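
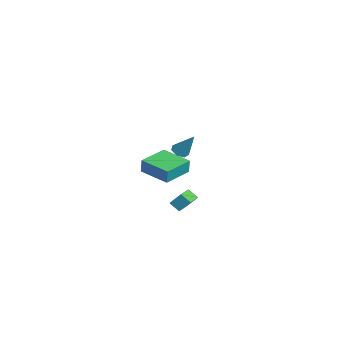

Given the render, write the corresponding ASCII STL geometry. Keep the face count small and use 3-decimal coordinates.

solid 
facet normal -0.420 -0.354 -0.836
outer loop
vertex -0.288 0.834 0.695
vertex -0.755 1.253 0.752
vertex -0.206 1.315 0.45
endloop
endfacet
facet normal 0.980 -0.192 -0.049
outer loop
vertex -0.288 0.834 0.695
vertex -0.206 1.315 0.45
vertex -0.005 1.887 2.248
endloop
endfacet
facet normal -0.420 -0.354 -0.836
outer loop
vertex -0.206 1.315 0.45
vertex -0.755 1.253 0.752
vertex -0.537 1.75 0.432
endloop
endfacet
facet normal 0.772 0.576 -0.270
outer loop
vertex -0.206 1.315 0.45
vertex -0.537 1.75 0.432
vertex -0.005 1.887 2.248
endloop
endfacet
facet normal -0.419 -0.355 -0.836
outer loop
vertex -0.537 1.75 0.432
vertex -0.755 1.253 0.752
vertex -1.033 1.81 0.655
endloop
endfacet
facet normal 0.076 0.992 -0.097
outer loop
vertex -0.537 1.75 0.432
vertex -1.033 1.81 0.655
vertex -0.005 1.887 2.248
endloop
endfacet
facet normal -0.419 -0.355 -0.836
outer loop
vertex -1.033 1.81 0.655
vertex -0.755 1.253 0.752
vertex -1.319 1.45 0.951
endloop
endfacet
facet normal -0.581 0.740 0.339
outer loop
vertex -1.033 1.81 0.655
vertex -1.319 1.45 0.951
vertex -0.005 1.887 2.248
endloop
endfacet
facet normal -0.419 -0.354 -0.836
outer loop
vertex -1.319 1.45 0.951
vertex -0.755 1.253 0.752
vertex -1.181 0.942 1.097
endloop
endfacet
facet normal -0.705 0.013 0.710
outer loop
vertex -1.319 1.45 0.951
vertex -1.181 0.942 1.097
vertex -0.005 1.887 2.248
endloop
endfacet
facet normal -0.419 -0.354 -0.836
outer loop
vertex -1.181 0.942 1.097
vertex -0.755 1.253 0.752
vertex -0.722 0.668 0.983
endloop
endfacet
facet normal -0.202 -0.645 0.737
outer loop
vertex -1.181 0.942 1.097
vertex -0.722 0.668 0.983
vertex -0.005 1.887 2.248
endloop
endfacet
facet normal -0.419 -0.354 -0.836
outer loop
vertex -0.722 0.668 0.983
vertex -0.755 1.253 0.752
vertex -0.288 0.834 0.695
endloop
endfacet
facet normal 0.547 -0.736 0.399
outer loop
vertex -0.722 0.668 0.983
vertex -0.288 0.834 0.695
vertex -0.005 1.887 2.248
endloop
endfacet
facet normal -0.741 0.628 -0.239
outer loop
vertex 2.938 -0.412 -1.143
vertex 3.206 0.19 -0.391
vertex 3.443 -0.008 -1.647
endloop
endfacet
facet normal -0.268 -0.602 -0.752
outer loop
vertex 4.554 -0.95 -1.289
vertex 2.938 -0.412 -1.143
vertex 3.443 -0.008 -1.647
endloop
endfacet
facet normal -0.741 0.628 -0.239
outer loop
vertex 3.443 -0.008 -1.647
vertex 3.206 0.19 -0.391
vertex 3.711 0.594 -0.895
endloop
endfacet
facet normal 0.616 0.493 -0.614
outer loop
vertex 3.711 0.594 -0.895
vertex 4.554 -0.95 -1.289
vertex 3.443 -0.008 -1.647
endloop
endfacet
facet normal -0.616 -0.493 0.614
outer loop
vertex 2.938 -0.412 -1.143
vertex 4.317 -0.752 -0.033
vertex 3.206 0.19 -0.391
endloop
endfacet
facet normal -0.268 -0.602 -0.752
outer loop
vertex 4.049 -1.354 -0.785
vertex 2.938 -0.412 -1.143
vertex 4.554 -0.95 -1.289
endloop
endfacet
facet normal -0.616 -0.493 0.614
outer loop
vertex 4.049 -1.354 -0.785
vertex 4.317 -0.752 -0.033
vertex 2.938 -0.412 -1.143
endloop
endfacet
facet normal 0.268 0.602 0.752
outer loop
vertex 3.206 0.19 -0.391
vertex 4.317 -0.752 -0.033
vertex 3.711 0.594 -0.895
endloop
endfacet
facet normal 0.616 0.493 -0.614
outer loop
vertex 4.822 -0.348 -0.537
vertex 4.554 -0.95 -1.289
vertex 3.711 0.594 -0.895
endloop
endfacet
facet normal 0.268 0.602 0.752
outer loop
vertex 3.711 0.594 -0.895
vertex 4.317 -0.752 -0.033
vertex 4.822 -0.348 -0.537
endloop
endfacet
facet normal 0.741 -0.628 0.239
outer loop
vertex 4.822 -0.348 -0.537
vertex 4.049 -1.354 -0.785
vertex 4.554 -0.95 -1.289
endloop
endfacet
facet normal 0.741 -0.628 0.239
outer loop
vertex 4.317 -0.752 -0.033
vertex 4.049 -1.354 -0.785
vertex 4.822 -0.348 -0.537
endloop
endfacet
facet normal -0.883 -0.455 0.118
outer loop
vertex -4.366 0.104 -1.637
vertex -5.327 2.001 -1.512
vertex -4.506 0.102 -2.688
endloop
endfacet
facet normal 0.451 -0.890 -0.058
outer loop
vertex -2.573 1.099 -2.948
vertex -4.366 0.104 -1.637
vertex -4.506 0.102 -2.688
endloop
endfacet
facet normal -0.883 -0.455 0.118
outer loop
vertex -4.506 0.102 -2.688
vertex -5.327 2.001 -1.512
vertex -5.467 1.999 -2.563
endloop
endfacet
facet normal -0.132 -0.002 -0.991
outer loop
vertex -5.467 1.999 -2.563
vertex -2.573 1.099 -2.948
vertex -4.506 0.102 -2.688
endloop
endfacet
facet normal 0.132 0.002 0.991
outer loop
vertex -4.366 0.104 -1.637
vertex -3.394 2.998 -1.772
vertex -5.327 2.001 -1.512
endloop
endfacet
facet normal 0.451 -0.890 -0.058
outer loop
vertex -2.433 1.101 -1.897
vertex -4.366 0.104 -1.637
vertex -2.573 1.099 -2.948
endloop
endfacet
facet normal 0.132 0.002 0.991
outer loop
vertex -2.433 1.101 -1.897
vertex -3.394 2.998 -1.772
vertex -4.366 0.104 -1.637
endloop
endfacet
facet normal -0.451 0.890 0.058
outer loop
vertex -5.327 2.001 -1.512
vertex -3.394 2.998 -1.772
vertex -5.467 1.999 -2.563
endloop
endfacet
facet normal -0.132 -0.002 -0.991
outer loop
vertex -3.534 2.996 -2.823
vertex -2.573 1.099 -2.948
vertex -5.467 1.999 -2.563
endloop
endfacet
facet normal -0.451 0.890 0.058
outer loop
vertex -5.467 1.999 -2.563
vertex -3.394 2.998 -1.772
vertex -3.534 2.996 -2.823
endloop
endfacet
facet normal 0.883 0.455 -0.118
outer loop
vertex -3.534 2.996 -2.823
vertex -2.433 1.101 -1.897
vertex -2.573 1.099 -2.948
endloop
endfacet
facet normal 0.883 0.455 -0.118
outer loop
vertex -3.394 2.998 -1.772
vertex -2.433 1.101 -1.897
vertex -3.534 2.996 -2.823
endloop
endfacet

endsolid


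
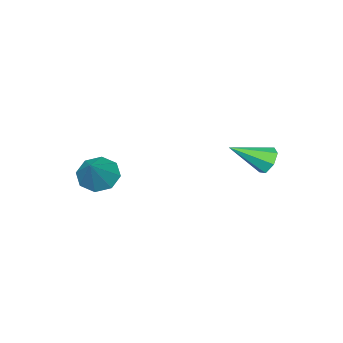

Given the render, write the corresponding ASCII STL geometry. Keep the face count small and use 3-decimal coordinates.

solid 
facet normal -0.623 0.611 -0.488
outer loop
vertex -1.717 3.681 2.103
vertex -2.317 3.394 2.51
vertex -1.858 4.0 2.683
endloop
endfacet
facet normal 0.917 0.399 0.003
outer loop
vertex -1.717 3.681 2.103
vertex -1.858 4.0 2.683
vertex -1.063 2.166 3.49
endloop
endfacet
facet normal -0.623 0.611 -0.489
outer loop
vertex -1.858 4.0 2.683
vertex -2.317 3.394 2.51
vertex -2.345 3.863 3.132
endloop
endfacet
facet normal 0.495 0.521 0.696
outer loop
vertex -1.858 4.0 2.683
vertex -2.345 3.863 3.132
vertex -1.063 2.166 3.49
endloop
endfacet
facet normal -0.624 0.610 -0.488
outer loop
vertex -2.345 3.863 3.132
vertex -2.317 3.394 2.51
vertex -2.81 3.372 3.113
endloop
endfacet
facet normal -0.144 0.099 0.985
outer loop
vertex -2.345 3.863 3.132
vertex -2.81 3.372 3.113
vertex -1.063 2.166 3.49
endloop
endfacet
facet normal -0.624 0.611 -0.488
outer loop
vertex -2.81 3.372 3.113
vertex -2.317 3.394 2.51
vertex -2.904 2.898 2.64
endloop
endfacet
facet normal -0.520 -0.549 0.654
outer loop
vertex -2.81 3.372 3.113
vertex -2.904 2.898 2.64
vertex -1.063 2.166 3.49
endloop
endfacet
facet normal -0.624 0.611 -0.487
outer loop
vertex -2.904 2.898 2.64
vertex -2.317 3.394 2.51
vertex -2.556 2.797 2.068
endloop
endfacet
facet normal -0.350 -0.936 -0.048
outer loop
vertex -2.904 2.898 2.64
vertex -2.556 2.797 2.068
vertex -1.063 2.166 3.49
endloop
endfacet
facet normal -0.623 0.611 -0.488
outer loop
vertex -2.556 2.797 2.068
vertex -2.317 3.394 2.51
vertex -2.027 3.146 1.829
endloop
endfacet
facet normal 0.240 -0.769 -0.593
outer loop
vertex -2.556 2.797 2.068
vertex -2.027 3.146 1.829
vertex -1.063 2.166 3.49
endloop
endfacet
facet normal -0.623 0.611 -0.488
outer loop
vertex -2.027 3.146 1.829
vertex -2.317 3.394 2.51
vertex -1.717 3.681 2.103
endloop
endfacet
facet normal 0.804 -0.174 -0.569
outer loop
vertex -2.027 3.146 1.829
vertex -1.717 3.681 2.103
vertex -1.063 2.166 3.49
endloop
endfacet
facet normal -0.649 -0.301 -0.699
outer loop
vertex 2.964 -2.103 1.051
vertex 2.33 -2.412 1.773
vertex 2.472 -1.549 1.269
endloop
endfacet
facet normal 0.661 0.697 -0.278
outer loop
vertex 2.964 -2.103 1.051
vertex 2.472 -1.549 1.269
vertex 3.55 -1.848 3.087
endloop
endfacet
facet normal -0.650 -0.301 -0.698
outer loop
vertex 2.472 -1.549 1.269
vertex 2.33 -2.412 1.773
vertex 1.897 -1.5 1.783
endloop
endfacet
facet normal 0.150 0.986 0.073
outer loop
vertex 2.472 -1.549 1.269
vertex 1.897 -1.5 1.783
vertex 3.55 -1.848 3.087
endloop
endfacet
facet normal -0.649 -0.300 -0.699
outer loop
vertex 1.897 -1.5 1.783
vertex 2.33 -2.412 1.773
vertex 1.575 -1.986 2.291
endloop
endfacet
facet normal -0.282 0.776 0.564
outer loop
vertex 1.897 -1.5 1.783
vertex 1.575 -1.986 2.291
vertex 3.55 -1.848 3.087
endloop
endfacet
facet normal -0.649 -0.301 -0.699
outer loop
vertex 1.575 -1.986 2.291
vertex 2.33 -2.412 1.773
vertex 1.695 -2.721 2.496
endloop
endfacet
facet normal -0.378 0.191 0.906
outer loop
vertex 1.575 -1.986 2.291
vertex 1.695 -2.721 2.496
vertex 3.55 -1.848 3.087
endloop
endfacet
facet normal -0.649 -0.300 -0.699
outer loop
vertex 1.695 -2.721 2.496
vertex 2.33 -2.412 1.773
vertex 2.187 -3.276 2.277
endloop
endfacet
facet normal -0.084 -0.430 0.899
outer loop
vertex 1.695 -2.721 2.496
vertex 2.187 -3.276 2.277
vertex 3.55 -1.848 3.087
endloop
endfacet
facet normal -0.649 -0.300 -0.699
outer loop
vertex 2.187 -3.276 2.277
vertex 2.33 -2.412 1.773
vertex 2.763 -3.325 1.763
endloop
endfacet
facet normal 0.428 -0.719 0.548
outer loop
vertex 2.187 -3.276 2.277
vertex 2.763 -3.325 1.763
vertex 3.55 -1.848 3.087
endloop
endfacet
facet normal -0.649 -0.300 -0.699
outer loop
vertex 2.763 -3.325 1.763
vertex 2.33 -2.412 1.773
vertex 3.085 -2.839 1.255
endloop
endfacet
facet normal 0.859 -0.509 0.057
outer loop
vertex 2.763 -3.325 1.763
vertex 3.085 -2.839 1.255
vertex 3.55 -1.848 3.087
endloop
endfacet
facet normal -0.649 -0.300 -0.699
outer loop
vertex 3.085 -2.839 1.255
vertex 2.33 -2.412 1.773
vertex 2.964 -2.103 1.051
endloop
endfacet
facet normal 0.955 0.078 -0.285
outer loop
vertex 3.085 -2.839 1.255
vertex 2.964 -2.103 1.051
vertex 3.55 -1.848 3.087
endloop
endfacet

endsolid


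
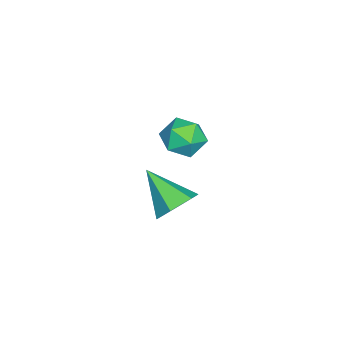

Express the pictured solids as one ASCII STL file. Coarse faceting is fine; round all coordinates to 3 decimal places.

solid 
facet normal 0.371 0.709 -0.600
outer loop
vertex 3.868 -1.506 -0.082
vertex 3.06 -1.472 -0.541
vertex 3.2 -0.922 0.196
endloop
endfacet
facet normal 0.401 0.023 0.916
outer loop
vertex 3.868 -1.506 -0.082
vertex 3.2 -0.922 0.196
vertex 2.34 -2.848 0.621
endloop
endfacet
facet normal 0.371 0.709 -0.600
outer loop
vertex 3.2 -0.922 0.196
vertex 3.06 -1.472 -0.541
vertex 2.392 -0.888 -0.263
endloop
endfacet
facet normal -0.445 0.378 0.812
outer loop
vertex 3.2 -0.922 0.196
vertex 2.392 -0.888 -0.263
vertex 2.34 -2.848 0.621
endloop
endfacet
facet normal 0.371 0.709 -0.599
outer loop
vertex 2.392 -0.888 -0.263
vertex 3.06 -1.472 -0.541
vertex 2.251 -1.437 -1.0
endloop
endfacet
facet normal -0.988 0.083 0.127
outer loop
vertex 2.392 -0.888 -0.263
vertex 2.251 -1.437 -1.0
vertex 2.34 -2.848 0.621
endloop
endfacet
facet normal 0.371 0.709 -0.599
outer loop
vertex 2.251 -1.437 -1.0
vertex 3.06 -1.472 -0.541
vertex 2.919 -2.021 -1.278
endloop
endfacet
facet normal -0.686 -0.567 -0.456
outer loop
vertex 2.251 -1.437 -1.0
vertex 2.919 -2.021 -1.278
vertex 2.34 -2.848 0.621
endloop
endfacet
facet normal 0.370 0.710 -0.599
outer loop
vertex 2.919 -2.021 -1.278
vertex 3.06 -1.472 -0.541
vertex 3.728 -2.056 -0.82
endloop
endfacet
facet normal 0.160 -0.922 -0.353
outer loop
vertex 2.919 -2.021 -1.278
vertex 3.728 -2.056 -0.82
vertex 2.34 -2.848 0.621
endloop
endfacet
facet normal 0.370 0.710 -0.599
outer loop
vertex 3.728 -2.056 -0.82
vertex 3.06 -1.472 -0.541
vertex 3.868 -1.506 -0.082
endloop
endfacet
facet normal 0.704 -0.627 0.334
outer loop
vertex 3.728 -2.056 -0.82
vertex 3.868 -1.506 -0.082
vertex 2.34 -2.848 0.621
endloop
endfacet
facet normal -0.468 0.785 0.407
outer loop
vertex -1.516 -1.585 -0.555
vertex -2.302 -2.163 -0.343
vertex -1.561 -2.065 0.32
endloop
endfacet
facet normal 0.240 0.846 0.476
outer loop
vertex -1.516 -1.585 -0.555
vertex -1.561 -2.065 0.32
vertex -0.7 -2.025 -0.184
endloop
endfacet
facet normal 0.528 0.831 -0.175
outer loop
vertex -1.516 -1.585 -0.555
vertex -0.7 -2.025 -0.184
vertex -0.908 -2.098 -1.158
endloop
endfacet
facet normal -0.002 0.761 -0.649
outer loop
vertex -1.516 -1.585 -0.555
vertex -0.908 -2.098 -1.158
vertex -1.899 -2.184 -1.256
endloop
endfacet
facet normal -0.617 0.732 -0.289
outer loop
vertex -1.516 -1.585 -0.555
vertex -1.899 -2.184 -1.256
vertex -2.302 -2.163 -0.343
endloop
endfacet
facet normal 0.476 0.275 0.835
outer loop
vertex -0.7 -2.025 -0.184
vertex -1.561 -2.065 0.32
vertex -0.981 -2.876 0.256
endloop
endfacet
facet normal -0.669 0.176 0.722
outer loop
vertex -1.561 -2.065 0.32
vertex -2.302 -2.163 -0.343
vertex -1.972 -2.962 0.158
endloop
endfacet
facet normal -0.910 0.092 -0.404
outer loop
vertex -2.302 -2.163 -0.343
vertex -1.899 -2.184 -1.256
vertex -2.18 -3.035 -0.816
endloop
endfacet
facet normal 0.086 0.139 -0.987
outer loop
vertex -1.899 -2.184 -1.256
vertex -0.908 -2.098 -1.158
vertex -1.319 -2.995 -1.32
endloop
endfacet
facet normal 0.943 0.251 -0.220
outer loop
vertex -0.908 -2.098 -1.158
vertex -0.7 -2.025 -0.184
vertex -0.578 -2.897 -0.657
endloop
endfacet
facet normal 0.002 -0.761 0.649
outer loop
vertex -1.364 -3.475 -0.445
vertex -0.981 -2.876 0.256
vertex -1.972 -2.962 0.158
endloop
endfacet
facet normal -0.528 -0.831 0.175
outer loop
vertex -1.364 -3.475 -0.445
vertex -1.972 -2.962 0.158
vertex -2.18 -3.035 -0.816
endloop
endfacet
facet normal -0.240 -0.846 -0.476
outer loop
vertex -1.364 -3.475 -0.445
vertex -2.18 -3.035 -0.816
vertex -1.319 -2.995 -1.32
endloop
endfacet
facet normal 0.468 -0.785 -0.407
outer loop
vertex -1.364 -3.475 -0.445
vertex -1.319 -2.995 -1.32
vertex -0.578 -2.897 -0.657
endloop
endfacet
facet normal 0.617 -0.732 0.289
outer loop
vertex -1.364 -3.475 -0.445
vertex -0.578 -2.897 -0.657
vertex -0.981 -2.876 0.256
endloop
endfacet
facet normal -0.086 -0.139 0.987
outer loop
vertex -1.972 -2.962 0.158
vertex -0.981 -2.876 0.256
vertex -1.561 -2.065 0.32
endloop
endfacet
facet normal -0.943 -0.251 0.220
outer loop
vertex -2.18 -3.035 -0.816
vertex -1.972 -2.962 0.158
vertex -2.302 -2.163 -0.343
endloop
endfacet
facet normal -0.476 -0.275 -0.835
outer loop
vertex -1.319 -2.995 -1.32
vertex -2.18 -3.035 -0.816
vertex -1.899 -2.184 -1.256
endloop
endfacet
facet normal 0.669 -0.176 -0.722
outer loop
vertex -0.578 -2.897 -0.657
vertex -1.319 -2.995 -1.32
vertex -0.908 -2.098 -1.158
endloop
endfacet
facet normal 0.910 -0.092 0.404
outer loop
vertex -0.981 -2.876 0.256
vertex -0.578 -2.897 -0.657
vertex -0.7 -2.025 -0.184
endloop
endfacet

endsolid


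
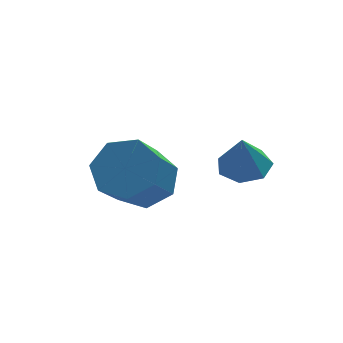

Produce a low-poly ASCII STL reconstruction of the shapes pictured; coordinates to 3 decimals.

solid 
facet normal 0.445 0.514 -0.733
outer loop
vertex 2.553 0.699 0.538
vertex 1.801 0.897 0.221
vertex 2.256 1.315 0.79
endloop
endfacet
facet normal 0.798 0.145 0.585
outer loop
vertex 2.553 0.699 0.538
vertex 2.256 1.315 0.79
vertex 1.851 -0.114 1.696
endloop
endfacet
facet normal 0.798 0.145 0.585
outer loop
vertex 1.851 -0.114 1.696
vertex 2.256 1.315 0.79
vertex 1.554 0.502 1.948
endloop
endfacet
facet normal -0.444 -0.514 0.734
outer loop
vertex 1.851 -0.114 1.696
vertex 1.554 0.502 1.948
vertex 1.099 0.083 1.379
endloop
endfacet
facet normal 0.445 0.514 -0.733
outer loop
vertex 2.256 1.315 0.79
vertex 1.801 0.897 0.221
vertex 1.616 1.616 0.613
endloop
endfacet
facet normal 0.178 0.751 0.635
outer loop
vertex 2.256 1.315 0.79
vertex 1.616 1.616 0.613
vertex 1.554 0.502 1.948
endloop
endfacet
facet normal 0.179 0.751 0.635
outer loop
vertex 1.554 0.502 1.948
vertex 1.616 1.616 0.613
vertex 0.914 0.803 1.772
endloop
endfacet
facet normal -0.444 -0.515 0.734
outer loop
vertex 1.554 0.502 1.948
vertex 0.914 0.803 1.772
vertex 1.099 0.083 1.379
endloop
endfacet
facet normal 0.444 0.514 -0.734
outer loop
vertex 1.616 1.616 0.613
vertex 1.801 0.897 0.221
vertex 1.115 1.375 0.141
endloop
endfacet
facet normal -0.575 0.791 0.207
outer loop
vertex 1.616 1.616 0.613
vertex 1.115 1.375 0.141
vertex 0.914 0.803 1.772
endloop
endfacet
facet normal -0.575 0.791 0.207
outer loop
vertex 0.914 0.803 1.772
vertex 1.115 1.375 0.141
vertex 0.413 0.562 1.3
endloop
endfacet
facet normal -0.444 -0.515 0.734
outer loop
vertex 0.914 0.803 1.772
vertex 0.413 0.562 1.3
vertex 1.099 0.083 1.379
endloop
endfacet
facet normal 0.444 0.515 -0.733
outer loop
vertex 1.115 1.375 0.141
vertex 1.801 0.897 0.221
vertex 1.131 0.774 -0.271
endloop
endfacet
facet normal -0.896 0.235 -0.378
outer loop
vertex 1.115 1.375 0.141
vertex 1.131 0.774 -0.271
vertex 0.413 0.562 1.3
endloop
endfacet
facet normal -0.896 0.235 -0.378
outer loop
vertex 0.413 0.562 1.3
vertex 1.131 0.774 -0.271
vertex 0.429 -0.039 0.888
endloop
endfacet
facet normal -0.444 -0.515 0.734
outer loop
vertex 0.413 0.562 1.3
vertex 0.429 -0.039 0.888
vertex 1.099 0.083 1.379
endloop
endfacet
facet normal 0.444 0.514 -0.734
outer loop
vertex 1.131 0.774 -0.271
vertex 1.801 0.897 0.221
vertex 1.651 0.265 -0.313
endloop
endfacet
facet normal -0.542 -0.498 -0.677
outer loop
vertex 1.131 0.774 -0.271
vertex 1.651 0.265 -0.313
vertex 0.429 -0.039 0.888
endloop
endfacet
facet normal -0.542 -0.498 -0.677
outer loop
vertex 0.429 -0.039 0.888
vertex 1.651 0.265 -0.313
vertex 0.949 -0.548 0.846
endloop
endfacet
facet normal -0.444 -0.514 0.734
outer loop
vertex 0.429 -0.039 0.888
vertex 0.949 -0.548 0.846
vertex 1.099 0.083 1.379
endloop
endfacet
facet normal 0.444 0.514 -0.734
outer loop
vertex 1.651 0.265 -0.313
vertex 1.801 0.897 0.221
vertex 2.284 0.232 0.047
endloop
endfacet
facet normal 0.221 -0.856 -0.467
outer loop
vertex 1.651 0.265 -0.313
vertex 2.284 0.232 0.047
vertex 0.949 -0.548 0.846
endloop
endfacet
facet normal 0.221 -0.856 -0.467
outer loop
vertex 0.949 -0.548 0.846
vertex 2.284 0.232 0.047
vertex 1.582 -0.581 1.206
endloop
endfacet
facet normal -0.444 -0.514 0.734
outer loop
vertex 0.949 -0.548 0.846
vertex 1.582 -0.581 1.206
vertex 1.099 0.083 1.379
endloop
endfacet
facet normal 0.445 0.515 -0.733
outer loop
vertex 2.284 0.232 0.047
vertex 1.801 0.897 0.221
vertex 2.553 0.699 0.538
endloop
endfacet
facet normal 0.816 -0.570 0.095
outer loop
vertex 2.284 0.232 0.047
vertex 2.553 0.699 0.538
vertex 1.582 -0.581 1.206
endloop
endfacet
facet normal 0.816 -0.570 0.095
outer loop
vertex 1.582 -0.581 1.206
vertex 2.553 0.699 0.538
vertex 1.851 -0.114 1.696
endloop
endfacet
facet normal -0.444 -0.514 0.734
outer loop
vertex 1.582 -0.581 1.206
vertex 1.851 -0.114 1.696
vertex 1.099 0.083 1.379
endloop
endfacet
facet normal 0.129 0.141 -0.982
outer loop
vertex 4.188 -1.068 1.613
vertex 3.585 -0.859 1.564
vertex 4.116 -0.522 1.682
endloop
endfacet
facet normal 0.790 0.027 0.612
outer loop
vertex 4.188 -1.068 1.613
vertex 4.116 -0.522 1.682
vertex 3.455 -1.001 2.556
endloop
endfacet
facet normal 0.129 0.141 -0.982
outer loop
vertex 4.116 -0.522 1.682
vertex 3.585 -0.859 1.564
vertex 3.644 -0.23 1.662
endloop
endfacet
facet normal 0.380 0.659 0.649
outer loop
vertex 4.116 -0.522 1.682
vertex 3.644 -0.23 1.662
vertex 3.455 -1.001 2.556
endloop
endfacet
facet normal 0.129 0.141 -0.982
outer loop
vertex 3.644 -0.23 1.662
vertex 3.585 -0.859 1.564
vertex 3.127 -0.412 1.568
endloop
endfacet
facet normal -0.364 0.742 0.563
outer loop
vertex 3.644 -0.23 1.662
vertex 3.127 -0.412 1.568
vertex 3.455 -1.001 2.556
endloop
endfacet
facet normal 0.128 0.140 -0.982
outer loop
vertex 3.127 -0.412 1.568
vertex 3.585 -0.859 1.564
vertex 2.956 -0.931 1.472
endloop
endfacet
facet normal -0.882 0.213 0.420
outer loop
vertex 3.127 -0.412 1.568
vertex 2.956 -0.931 1.472
vertex 3.455 -1.001 2.556
endloop
endfacet
facet normal 0.128 0.140 -0.982
outer loop
vertex 2.956 -0.931 1.472
vertex 3.585 -0.859 1.564
vertex 3.258 -1.396 1.445
endloop
endfacet
facet normal -0.784 -0.528 0.327
outer loop
vertex 2.956 -0.931 1.472
vertex 3.258 -1.396 1.445
vertex 3.455 -1.001 2.556
endloop
endfacet
facet normal 0.128 0.139 -0.982
outer loop
vertex 3.258 -1.396 1.445
vertex 3.585 -0.859 1.564
vertex 3.806 -1.457 1.508
endloop
endfacet
facet normal -0.144 -0.924 0.354
outer loop
vertex 3.258 -1.396 1.445
vertex 3.806 -1.457 1.508
vertex 3.455 -1.001 2.556
endloop
endfacet
facet normal 0.128 0.139 -0.982
outer loop
vertex 3.806 -1.457 1.508
vertex 3.585 -0.859 1.564
vertex 4.188 -1.068 1.613
endloop
endfacet
facet normal 0.557 -0.677 0.481
outer loop
vertex 3.806 -1.457 1.508
vertex 4.188 -1.068 1.613
vertex 3.455 -1.001 2.556
endloop
endfacet

endsolid


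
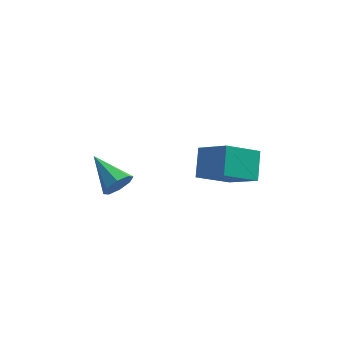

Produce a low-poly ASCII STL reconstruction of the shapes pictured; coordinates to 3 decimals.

solid 
facet normal 0.587 -0.724 -0.363
outer loop
vertex 0.762 0.957 -2.847
vertex 0.451 0.944 -3.324
vertex 0.912 1.231 -3.151
endloop
endfacet
facet normal 0.479 0.521 0.706
outer loop
vertex 0.762 0.957 -2.847
vertex 0.912 1.231 -3.151
vertex -0.371 1.956 -2.816
endloop
endfacet
facet normal 0.587 -0.724 -0.362
outer loop
vertex 0.912 1.231 -3.151
vertex 0.451 0.944 -3.324
vertex 0.792 1.337 -3.557
endloop
endfacet
facet normal 0.505 0.860 0.075
outer loop
vertex 0.912 1.231 -3.151
vertex 0.792 1.337 -3.557
vertex -0.371 1.956 -2.816
endloop
endfacet
facet normal 0.586 -0.724 -0.363
outer loop
vertex 0.792 1.337 -3.557
vertex 0.451 0.944 -3.324
vertex 0.472 1.213 -3.826
endloop
endfacet
facet normal 0.114 0.843 -0.525
outer loop
vertex 0.792 1.337 -3.557
vertex 0.472 1.213 -3.826
vertex -0.371 1.956 -2.816
endloop
endfacet
facet normal 0.588 -0.723 -0.363
outer loop
vertex 0.472 1.213 -3.826
vertex 0.451 0.944 -3.324
vertex 0.14 0.931 -3.802
endloop
endfacet
facet normal -0.464 0.483 -0.743
outer loop
vertex 0.472 1.213 -3.826
vertex 0.14 0.931 -3.802
vertex -0.371 1.956 -2.816
endloop
endfacet
facet normal 0.587 -0.724 -0.362
outer loop
vertex 0.14 0.931 -3.802
vertex 0.451 0.944 -3.324
vertex -0.01 0.657 -3.498
endloop
endfacet
facet normal -0.893 -0.011 -0.451
outer loop
vertex 0.14 0.931 -3.802
vertex -0.01 0.657 -3.498
vertex -0.371 1.956 -2.816
endloop
endfacet
facet normal 0.587 -0.722 -0.365
outer loop
vertex -0.01 0.657 -3.498
vertex 0.451 0.944 -3.324
vertex 0.111 0.55 -3.092
endloop
endfacet
facet normal -0.919 -0.351 0.181
outer loop
vertex -0.01 0.657 -3.498
vertex 0.111 0.55 -3.092
vertex -0.371 1.956 -2.816
endloop
endfacet
facet normal 0.590 -0.722 -0.362
outer loop
vertex 0.111 0.55 -3.092
vertex 0.451 0.944 -3.324
vertex 0.43 0.675 -2.822
endloop
endfacet
facet normal -0.529 -0.334 0.780
outer loop
vertex 0.111 0.55 -3.092
vertex 0.43 0.675 -2.822
vertex -0.371 1.956 -2.816
endloop
endfacet
facet normal 0.587 -0.723 -0.363
outer loop
vertex 0.43 0.675 -2.822
vertex 0.451 0.944 -3.324
vertex 0.762 0.957 -2.847
endloop
endfacet
facet normal 0.052 0.028 0.998
outer loop
vertex 0.43 0.675 -2.822
vertex 0.762 0.957 -2.847
vertex -0.371 1.956 -2.816
endloop
endfacet
facet normal -0.781 -0.338 0.526
outer loop
vertex 3.828 1.005 -1.259
vertex 2.958 1.721 -2.09
vertex 3.753 0.136 -1.93
endloop
endfacet
facet normal 0.621 -0.512 0.593
outer loop
vertex 4.822 0.599 -2.65
vertex 3.828 1.005 -1.259
vertex 3.753 0.136 -1.93
endloop
endfacet
facet normal -0.780 -0.338 0.526
outer loop
vertex 3.753 0.136 -1.93
vertex 2.958 1.721 -2.09
vertex 2.883 0.852 -2.76
endloop
endfacet
facet normal -0.068 -0.790 -0.610
outer loop
vertex 2.883 0.852 -2.76
vertex 4.822 0.599 -2.65
vertex 3.753 0.136 -1.93
endloop
endfacet
facet normal 0.068 0.790 0.609
outer loop
vertex 3.828 1.005 -1.259
vertex 4.027 2.184 -2.81
vertex 2.958 1.721 -2.09
endloop
endfacet
facet normal 0.622 -0.511 0.593
outer loop
vertex 4.897 1.468 -1.98
vertex 3.828 1.005 -1.259
vertex 4.822 0.599 -2.65
endloop
endfacet
facet normal 0.069 0.790 0.609
outer loop
vertex 4.897 1.468 -1.98
vertex 4.027 2.184 -2.81
vertex 3.828 1.005 -1.259
endloop
endfacet
facet normal -0.621 0.511 -0.594
outer loop
vertex 2.958 1.721 -2.09
vertex 4.027 2.184 -2.81
vertex 2.883 0.852 -2.76
endloop
endfacet
facet normal -0.069 -0.790 -0.609
outer loop
vertex 3.952 1.315 -3.481
vertex 4.822 0.599 -2.65
vertex 2.883 0.852 -2.76
endloop
endfacet
facet normal -0.622 0.512 -0.593
outer loop
vertex 2.883 0.852 -2.76
vertex 4.027 2.184 -2.81
vertex 3.952 1.315 -3.481
endloop
endfacet
facet normal 0.781 0.338 -0.526
outer loop
vertex 3.952 1.315 -3.481
vertex 4.897 1.468 -1.98
vertex 4.822 0.599 -2.65
endloop
endfacet
facet normal 0.780 0.339 -0.526
outer loop
vertex 4.027 2.184 -2.81
vertex 4.897 1.468 -1.98
vertex 3.952 1.315 -3.481
endloop
endfacet

endsolid


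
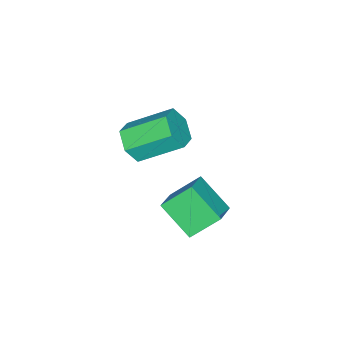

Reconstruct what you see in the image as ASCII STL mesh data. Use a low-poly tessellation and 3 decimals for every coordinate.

solid 
facet normal 0.440 -0.723 -0.533
outer loop
vertex -0.762 -4.079 -1.623
vertex -1.153 -4.573 -1.275
vertex -1.403 -4.278 -1.882
endloop
endfacet
facet normal 0.113 0.634 -0.765
outer loop
vertex -0.762 -4.079 -1.623
vertex -1.403 -4.278 -1.882
vertex -1.496 -2.872 -0.732
endloop
endfacet
facet normal 0.114 0.634 -0.765
outer loop
vertex -1.496 -2.872 -0.732
vertex -1.403 -4.278 -1.882
vertex -2.138 -3.071 -0.992
endloop
endfacet
facet normal -0.440 0.722 0.534
outer loop
vertex -1.496 -2.872 -0.732
vertex -2.138 -3.071 -0.992
vertex -1.887 -3.367 -0.385
endloop
endfacet
facet normal 0.441 -0.722 -0.533
outer loop
vertex -1.403 -4.278 -1.882
vertex -1.153 -4.573 -1.275
vertex -1.794 -4.773 -1.535
endloop
endfacet
facet normal -0.715 0.077 -0.695
outer loop
vertex -1.403 -4.278 -1.882
vertex -1.794 -4.773 -1.535
vertex -2.138 -3.071 -0.992
endloop
endfacet
facet normal -0.715 0.077 -0.694
outer loop
vertex -2.138 -3.071 -0.992
vertex -1.794 -4.773 -1.535
vertex -2.529 -3.566 -0.644
endloop
endfacet
facet normal -0.439 0.722 0.534
outer loop
vertex -2.138 -3.071 -0.992
vertex -2.529 -3.566 -0.644
vertex -1.887 -3.367 -0.385
endloop
endfacet
facet normal 0.441 -0.722 -0.533
outer loop
vertex -1.794 -4.773 -1.535
vertex -1.153 -4.573 -1.275
vertex -1.544 -5.068 -0.928
endloop
endfacet
facet normal -0.828 -0.556 0.071
outer loop
vertex -1.794 -4.773 -1.535
vertex -1.544 -5.068 -0.928
vertex -2.529 -3.566 -0.644
endloop
endfacet
facet normal -0.828 -0.556 0.072
outer loop
vertex -2.529 -3.566 -0.644
vertex -1.544 -5.068 -0.928
vertex -2.278 -3.861 -0.037
endloop
endfacet
facet normal -0.439 0.723 0.533
outer loop
vertex -2.529 -3.566 -0.644
vertex -2.278 -3.861 -0.037
vertex -1.887 -3.367 -0.385
endloop
endfacet
facet normal 0.440 -0.722 -0.534
outer loop
vertex -1.544 -5.068 -0.928
vertex -1.153 -4.573 -1.275
vertex -0.902 -4.869 -0.668
endloop
endfacet
facet normal -0.113 -0.634 0.765
outer loop
vertex -1.544 -5.068 -0.928
vertex -0.902 -4.869 -0.668
vertex -2.278 -3.861 -0.037
endloop
endfacet
facet normal -0.113 -0.633 0.766
outer loop
vertex -2.278 -3.861 -0.037
vertex -0.902 -4.869 -0.668
vertex -1.637 -3.662 0.222
endloop
endfacet
facet normal -0.440 0.723 0.533
outer loop
vertex -2.278 -3.861 -0.037
vertex -1.637 -3.662 0.222
vertex -1.887 -3.367 -0.385
endloop
endfacet
facet normal 0.439 -0.722 -0.534
outer loop
vertex -0.902 -4.869 -0.668
vertex -1.153 -4.573 -1.275
vertex -0.511 -4.374 -1.016
endloop
endfacet
facet normal 0.715 -0.077 0.695
outer loop
vertex -0.902 -4.869 -0.668
vertex -0.511 -4.374 -1.016
vertex -1.637 -3.662 0.222
endloop
endfacet
facet normal 0.715 -0.078 0.695
outer loop
vertex -1.637 -3.662 0.222
vertex -0.511 -4.374 -1.016
vertex -1.246 -3.167 -0.125
endloop
endfacet
facet normal -0.441 0.722 0.533
outer loop
vertex -1.637 -3.662 0.222
vertex -1.246 -3.167 -0.125
vertex -1.887 -3.367 -0.385
endloop
endfacet
facet normal 0.439 -0.723 -0.533
outer loop
vertex -0.511 -4.374 -1.016
vertex -1.153 -4.573 -1.275
vertex -0.762 -4.079 -1.623
endloop
endfacet
facet normal 0.828 0.557 -0.072
outer loop
vertex -0.511 -4.374 -1.016
vertex -0.762 -4.079 -1.623
vertex -1.246 -3.167 -0.125
endloop
endfacet
facet normal 0.828 0.556 -0.071
outer loop
vertex -1.246 -3.167 -0.125
vertex -0.762 -4.079 -1.623
vertex -1.496 -2.872 -0.732
endloop
endfacet
facet normal -0.441 0.722 0.533
outer loop
vertex -1.246 -3.167 -0.125
vertex -1.496 -2.872 -0.732
vertex -1.887 -3.367 -0.385
endloop
endfacet
facet normal -0.510 0.541 0.669
outer loop
vertex 0.505 -1.18 0.166
vertex 0.572 -0.099 -0.657
vertex -0.328 -1.447 -0.253
endloop
endfacet
facet normal -0.049 -0.795 0.605
outer loop
vertex 0.288 -2.101 -1.063
vertex 0.505 -1.18 0.166
vertex -0.328 -1.447 -0.253
endloop
endfacet
facet normal -0.509 0.541 0.669
outer loop
vertex -0.328 -1.447 -0.253
vertex 0.572 -0.099 -0.657
vertex -0.262 -0.366 -1.076
endloop
endfacet
facet normal -0.859 -0.276 -0.431
outer loop
vertex -0.262 -0.366 -1.076
vertex 0.288 -2.101 -1.063
vertex -0.328 -1.447 -0.253
endloop
endfacet
facet normal 0.859 0.275 0.431
outer loop
vertex 0.505 -1.18 0.166
vertex 1.188 -0.753 -1.467
vertex 0.572 -0.099 -0.657
endloop
endfacet
facet normal -0.049 -0.795 0.605
outer loop
vertex 1.122 -1.834 -0.644
vertex 0.505 -1.18 0.166
vertex 0.288 -2.101 -1.063
endloop
endfacet
facet normal 0.859 0.276 0.431
outer loop
vertex 1.122 -1.834 -0.644
vertex 1.188 -0.753 -1.467
vertex 0.505 -1.18 0.166
endloop
endfacet
facet normal 0.049 0.795 -0.605
outer loop
vertex 0.572 -0.099 -0.657
vertex 1.188 -0.753 -1.467
vertex -0.262 -0.366 -1.076
endloop
endfacet
facet normal -0.859 -0.276 -0.432
outer loop
vertex 0.355 -1.02 -1.886
vertex 0.288 -2.101 -1.063
vertex -0.262 -0.366 -1.076
endloop
endfacet
facet normal 0.049 0.795 -0.604
outer loop
vertex -0.262 -0.366 -1.076
vertex 1.188 -0.753 -1.467
vertex 0.355 -1.02 -1.886
endloop
endfacet
facet normal 0.509 -0.541 -0.669
outer loop
vertex 0.355 -1.02 -1.886
vertex 1.122 -1.834 -0.644
vertex 0.288 -2.101 -1.063
endloop
endfacet
facet normal 0.510 -0.541 -0.669
outer loop
vertex 1.188 -0.753 -1.467
vertex 1.122 -1.834 -0.644
vertex 0.355 -1.02 -1.886
endloop
endfacet

endsolid


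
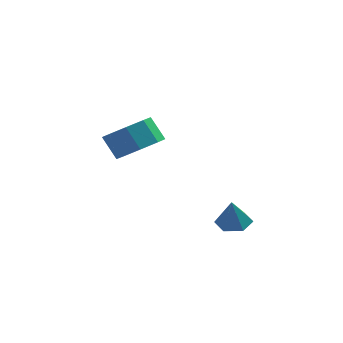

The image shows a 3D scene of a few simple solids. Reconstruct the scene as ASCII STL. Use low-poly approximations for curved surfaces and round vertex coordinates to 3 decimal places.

solid 
facet normal 0.495 -0.334 -0.802
outer loop
vertex -0.226 2.253 -2.769
vertex -1.065 1.984 -3.175
vertex -0.528 2.792 -3.18
endloop
endfacet
facet normal 0.767 0.601 0.224
outer loop
vertex -0.226 2.253 -2.769
vertex -0.528 2.792 -3.18
vertex -0.776 2.624 -1.879
endloop
endfacet
facet normal 0.768 0.600 0.224
outer loop
vertex -0.776 2.624 -1.879
vertex -0.528 2.792 -3.18
vertex -1.078 3.164 -2.29
endloop
endfacet
facet normal -0.495 0.334 0.802
outer loop
vertex -0.776 2.624 -1.879
vertex -1.078 3.164 -2.29
vertex -1.615 2.356 -2.285
endloop
endfacet
facet normal 0.496 -0.334 -0.802
outer loop
vertex -0.528 2.792 -3.18
vertex -1.065 1.984 -3.175
vertex -1.145 2.858 -3.589
endloop
endfacet
facet normal 0.256 0.938 -0.234
outer loop
vertex -0.528 2.792 -3.18
vertex -1.145 2.858 -3.589
vertex -1.078 3.164 -2.29
endloop
endfacet
facet normal 0.254 0.938 -0.234
outer loop
vertex -1.078 3.164 -2.29
vertex -1.145 2.858 -3.589
vertex -1.694 3.229 -2.699
endloop
endfacet
facet normal -0.496 0.335 0.801
outer loop
vertex -1.078 3.164 -2.29
vertex -1.694 3.229 -2.699
vertex -1.615 2.356 -2.285
endloop
endfacet
facet normal 0.495 -0.334 -0.802
outer loop
vertex -1.145 2.858 -3.589
vertex -1.065 1.984 -3.175
vertex -1.715 2.412 -3.755
endloop
endfacet
facet normal -0.407 0.726 -0.554
outer loop
vertex -1.145 2.858 -3.589
vertex -1.715 2.412 -3.755
vertex -1.694 3.229 -2.699
endloop
endfacet
facet normal -0.407 0.726 -0.554
outer loop
vertex -1.694 3.229 -2.699
vertex -1.715 2.412 -3.755
vertex -2.264 2.783 -2.865
endloop
endfacet
facet normal -0.496 0.335 0.801
outer loop
vertex -1.694 3.229 -2.699
vertex -2.264 2.783 -2.865
vertex -1.615 2.356 -2.285
endloop
endfacet
facet normal 0.495 -0.335 -0.802
outer loop
vertex -1.715 2.412 -3.755
vertex -1.065 1.984 -3.175
vertex -1.904 1.716 -3.581
endloop
endfacet
facet normal -0.831 0.088 -0.549
outer loop
vertex -1.715 2.412 -3.755
vertex -1.904 1.716 -3.581
vertex -2.264 2.783 -2.865
endloop
endfacet
facet normal -0.830 0.089 -0.550
outer loop
vertex -2.264 2.783 -2.865
vertex -1.904 1.716 -3.581
vertex -2.454 2.087 -2.691
endloop
endfacet
facet normal -0.495 0.336 0.801
outer loop
vertex -2.264 2.783 -2.865
vertex -2.454 2.087 -2.691
vertex -1.615 2.356 -2.285
endloop
endfacet
facet normal 0.495 -0.334 -0.802
outer loop
vertex -1.904 1.716 -3.581
vertex -1.065 1.984 -3.175
vertex -1.602 1.176 -3.17
endloop
endfacet
facet normal -0.768 -0.600 -0.224
outer loop
vertex -1.904 1.716 -3.581
vertex -1.602 1.176 -3.17
vertex -2.454 2.087 -2.691
endloop
endfacet
facet normal -0.768 -0.601 -0.223
outer loop
vertex -2.454 2.087 -2.691
vertex -1.602 1.176 -3.17
vertex -2.152 1.548 -2.28
endloop
endfacet
facet normal -0.495 0.334 0.802
outer loop
vertex -2.454 2.087 -2.691
vertex -2.152 1.548 -2.28
vertex -1.615 2.356 -2.285
endloop
endfacet
facet normal 0.496 -0.335 -0.801
outer loop
vertex -1.602 1.176 -3.17
vertex -1.065 1.984 -3.175
vertex -0.986 1.111 -2.761
endloop
endfacet
facet normal -0.255 -0.938 0.235
outer loop
vertex -1.602 1.176 -3.17
vertex -0.986 1.111 -2.761
vertex -2.152 1.548 -2.28
endloop
endfacet
facet normal -0.255 -0.938 0.234
outer loop
vertex -2.152 1.548 -2.28
vertex -0.986 1.111 -2.761
vertex -1.535 1.482 -1.871
endloop
endfacet
facet normal -0.496 0.334 0.802
outer loop
vertex -2.152 1.548 -2.28
vertex -1.535 1.482 -1.871
vertex -1.615 2.356 -2.285
endloop
endfacet
facet normal 0.496 -0.335 -0.801
outer loop
vertex -0.986 1.111 -2.761
vertex -1.065 1.984 -3.175
vertex -0.416 1.557 -2.595
endloop
endfacet
facet normal 0.407 -0.726 0.554
outer loop
vertex -0.986 1.111 -2.761
vertex -0.416 1.557 -2.595
vertex -1.535 1.482 -1.871
endloop
endfacet
facet normal 0.407 -0.726 0.554
outer loop
vertex -1.535 1.482 -1.871
vertex -0.416 1.557 -2.595
vertex -0.965 1.928 -1.705
endloop
endfacet
facet normal -0.495 0.334 0.802
outer loop
vertex -1.535 1.482 -1.871
vertex -0.965 1.928 -1.705
vertex -1.615 2.356 -2.285
endloop
endfacet
facet normal 0.495 -0.336 -0.801
outer loop
vertex -0.416 1.557 -2.595
vertex -1.065 1.984 -3.175
vertex -0.226 2.253 -2.769
endloop
endfacet
facet normal 0.831 -0.089 0.550
outer loop
vertex -0.416 1.557 -2.595
vertex -0.226 2.253 -2.769
vertex -0.965 1.928 -1.705
endloop
endfacet
facet normal 0.831 -0.088 0.550
outer loop
vertex -0.965 1.928 -1.705
vertex -0.226 2.253 -2.769
vertex -0.776 2.624 -1.879
endloop
endfacet
facet normal -0.495 0.335 0.802
outer loop
vertex -0.965 1.928 -1.705
vertex -0.776 2.624 -1.879
vertex -1.615 2.356 -2.285
endloop
endfacet
facet normal 0.060 0.248 -0.967
outer loop
vertex 2.802 -2.543 -4.615
vertex 2.463 -2.002 -4.497
vertex 3.111 -1.994 -4.455
endloop
endfacet
facet normal 0.756 -0.535 0.376
outer loop
vertex 2.802 -2.543 -4.615
vertex 3.111 -1.994 -4.455
vertex 2.397 -2.278 -3.423
endloop
endfacet
facet normal 0.060 0.250 -0.966
outer loop
vertex 3.111 -1.994 -4.455
vertex 2.463 -2.002 -4.497
vertex 2.772 -1.453 -4.336
endloop
endfacet
facet normal 0.732 0.328 0.597
outer loop
vertex 3.111 -1.994 -4.455
vertex 2.772 -1.453 -4.336
vertex 2.397 -2.278 -3.423
endloop
endfacet
facet normal 0.060 0.250 -0.966
outer loop
vertex 2.772 -1.453 -4.336
vertex 2.463 -2.002 -4.497
vertex 2.123 -1.46 -4.378
endloop
endfacet
facet normal -0.051 0.751 0.658
outer loop
vertex 2.772 -1.453 -4.336
vertex 2.123 -1.46 -4.378
vertex 2.397 -2.278 -3.423
endloop
endfacet
facet normal 0.058 0.249 -0.967
outer loop
vertex 2.123 -1.46 -4.378
vertex 2.463 -2.002 -4.497
vertex 1.814 -2.009 -4.538
endloop
endfacet
facet normal -0.810 0.310 0.498
outer loop
vertex 2.123 -1.46 -4.378
vertex 1.814 -2.009 -4.538
vertex 2.397 -2.278 -3.423
endloop
endfacet
facet normal 0.058 0.249 -0.967
outer loop
vertex 1.814 -2.009 -4.538
vertex 2.463 -2.002 -4.497
vertex 2.153 -2.551 -4.657
endloop
endfacet
facet normal -0.786 -0.553 0.278
outer loop
vertex 1.814 -2.009 -4.538
vertex 2.153 -2.551 -4.657
vertex 2.397 -2.278 -3.423
endloop
endfacet
facet normal 0.060 0.248 -0.967
outer loop
vertex 2.153 -2.551 -4.657
vertex 2.463 -2.002 -4.497
vertex 2.802 -2.543 -4.615
endloop
endfacet
facet normal -0.002 -0.976 0.216
outer loop
vertex 2.153 -2.551 -4.657
vertex 2.802 -2.543 -4.615
vertex 2.397 -2.278 -3.423
endloop
endfacet

endsolid


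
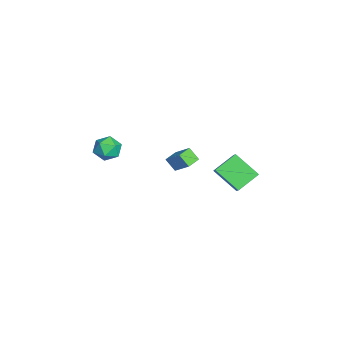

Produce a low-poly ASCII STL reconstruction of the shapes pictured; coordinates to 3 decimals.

solid 
facet normal -0.821 -0.193 0.537
outer loop
vertex -1.025 -3.771 0.748
vertex -0.599 -4.557 1.117
vertex -0.508 -3.704 1.563
endloop
endfacet
facet normal -0.745 0.510 0.431
outer loop
vertex -1.025 -3.771 0.748
vertex -0.508 -3.704 1.563
vertex -0.432 -3.019 0.884
endloop
endfacet
facet normal -0.731 0.626 -0.273
outer loop
vertex -1.025 -3.771 0.748
vertex -0.432 -3.019 0.884
vertex -0.477 -3.449 0.019
endloop
endfacet
facet normal -0.798 -0.005 -0.602
outer loop
vertex -1.025 -3.771 0.748
vertex -0.477 -3.449 0.019
vertex -0.58 -4.4 0.163
endloop
endfacet
facet normal -0.854 -0.510 -0.101
outer loop
vertex -1.025 -3.771 0.748
vertex -0.58 -4.4 0.163
vertex -0.599 -4.557 1.117
endloop
endfacet
facet normal -0.114 0.706 0.699
outer loop
vertex -0.432 -3.019 0.884
vertex -0.508 -3.704 1.563
vertex 0.36 -3.34 1.337
endloop
endfacet
facet normal -0.237 -0.430 0.871
outer loop
vertex -0.508 -3.704 1.563
vertex -0.599 -4.557 1.117
vertex 0.257 -4.291 1.481
endloop
endfacet
facet normal -0.290 -0.943 -0.161
outer loop
vertex -0.599 -4.557 1.117
vertex -0.58 -4.4 0.163
vertex 0.212 -4.721 0.616
endloop
endfacet
facet normal -0.200 -0.125 -0.972
outer loop
vertex -0.58 -4.4 0.163
vertex -0.477 -3.449 0.019
vertex 0.288 -4.036 -0.063
endloop
endfacet
facet normal -0.091 0.894 -0.440
outer loop
vertex -0.477 -3.449 0.019
vertex -0.432 -3.019 0.884
vertex 0.379 -3.183 0.383
endloop
endfacet
facet normal 0.798 0.005 0.602
outer loop
vertex 0.805 -3.969 0.752
vertex 0.36 -3.34 1.337
vertex 0.257 -4.291 1.481
endloop
endfacet
facet normal 0.731 -0.626 0.273
outer loop
vertex 0.805 -3.969 0.752
vertex 0.257 -4.291 1.481
vertex 0.212 -4.721 0.616
endloop
endfacet
facet normal 0.745 -0.510 -0.431
outer loop
vertex 0.805 -3.969 0.752
vertex 0.212 -4.721 0.616
vertex 0.288 -4.036 -0.063
endloop
endfacet
facet normal 0.821 0.193 -0.537
outer loop
vertex 0.805 -3.969 0.752
vertex 0.288 -4.036 -0.063
vertex 0.379 -3.183 0.383
endloop
endfacet
facet normal 0.854 0.510 0.101
outer loop
vertex 0.805 -3.969 0.752
vertex 0.379 -3.183 0.383
vertex 0.36 -3.34 1.337
endloop
endfacet
facet normal 0.200 0.125 0.972
outer loop
vertex 0.257 -4.291 1.481
vertex 0.36 -3.34 1.337
vertex -0.508 -3.704 1.563
endloop
endfacet
facet normal 0.091 -0.894 0.440
outer loop
vertex 0.212 -4.721 0.616
vertex 0.257 -4.291 1.481
vertex -0.599 -4.557 1.117
endloop
endfacet
facet normal 0.114 -0.706 -0.699
outer loop
vertex 0.288 -4.036 -0.063
vertex 0.212 -4.721 0.616
vertex -0.58 -4.4 0.163
endloop
endfacet
facet normal 0.237 0.430 -0.871
outer loop
vertex 0.379 -3.183 0.383
vertex 0.288 -4.036 -0.063
vertex -0.477 -3.449 0.019
endloop
endfacet
facet normal 0.290 0.943 0.161
outer loop
vertex 0.36 -3.34 1.337
vertex 0.379 -3.183 0.383
vertex -0.432 -3.019 0.884
endloop
endfacet
facet normal -0.529 -0.535 -0.659
outer loop
vertex 3.052 -0.314 2.191
vertex 2.349 0.254 2.294
vertex 3.393 0.238 1.47
endloop
endfacet
facet normal 0.773 -0.625 -0.113
outer loop
vertex 4.191 1.046 2.466
vertex 3.052 -0.314 2.191
vertex 3.393 0.238 1.47
endloop
endfacet
facet normal -0.529 -0.534 -0.660
outer loop
vertex 3.393 0.238 1.47
vertex 2.349 0.254 2.294
vertex 2.69 0.807 1.573
endloop
endfacet
facet normal 0.352 0.569 -0.743
outer loop
vertex 2.69 0.807 1.573
vertex 4.191 1.046 2.466
vertex 3.393 0.238 1.47
endloop
endfacet
facet normal -0.351 -0.569 0.743
outer loop
vertex 3.052 -0.314 2.191
vertex 3.147 1.062 3.29
vertex 2.349 0.254 2.294
endloop
endfacet
facet normal 0.773 -0.624 -0.113
outer loop
vertex 3.85 0.493 3.187
vertex 3.052 -0.314 2.191
vertex 4.191 1.046 2.466
endloop
endfacet
facet normal -0.352 -0.569 0.743
outer loop
vertex 3.85 0.493 3.187
vertex 3.147 1.062 3.29
vertex 3.052 -0.314 2.191
endloop
endfacet
facet normal -0.773 0.624 0.113
outer loop
vertex 2.349 0.254 2.294
vertex 3.147 1.062 3.29
vertex 2.69 0.807 1.573
endloop
endfacet
facet normal 0.351 0.570 -0.743
outer loop
vertex 3.488 1.614 2.569
vertex 4.191 1.046 2.466
vertex 2.69 0.807 1.573
endloop
endfacet
facet normal -0.773 0.625 0.113
outer loop
vertex 2.69 0.807 1.573
vertex 3.147 1.062 3.29
vertex 3.488 1.614 2.569
endloop
endfacet
facet normal 0.528 0.534 0.660
outer loop
vertex 3.488 1.614 2.569
vertex 3.85 0.493 3.187
vertex 4.191 1.046 2.466
endloop
endfacet
facet normal 0.529 0.534 0.659
outer loop
vertex 3.147 1.062 3.29
vertex 3.85 0.493 3.187
vertex 3.488 1.614 2.569
endloop
endfacet
facet normal -0.496 0.718 0.487
outer loop
vertex -2.394 3.718 -1.495
vertex -1.49 3.823 -0.729
vertex -1.539 5.125 -2.698
endloop
endfacet
facet normal -0.760 -0.089 -0.644
outer loop
vertex -0.69 3.897 -3.531
vertex -2.394 3.718 -1.495
vertex -1.539 5.125 -2.698
endloop
endfacet
facet normal -0.497 0.718 0.487
outer loop
vertex -1.539 5.125 -2.698
vertex -1.49 3.823 -0.729
vertex -0.635 5.231 -1.932
endloop
endfacet
facet normal 0.419 0.690 -0.590
outer loop
vertex -0.635 5.231 -1.932
vertex -0.69 3.897 -3.531
vertex -1.539 5.125 -2.698
endloop
endfacet
facet normal -0.420 -0.690 0.590
outer loop
vertex -2.394 3.718 -1.495
vertex -0.641 2.595 -1.562
vertex -1.49 3.823 -0.729
endloop
endfacet
facet normal -0.760 -0.089 -0.644
outer loop
vertex -1.545 2.489 -2.328
vertex -2.394 3.718 -1.495
vertex -0.69 3.897 -3.531
endloop
endfacet
facet normal -0.419 -0.690 0.590
outer loop
vertex -1.545 2.489 -2.328
vertex -0.641 2.595 -1.562
vertex -2.394 3.718 -1.495
endloop
endfacet
facet normal 0.760 0.089 0.644
outer loop
vertex -1.49 3.823 -0.729
vertex -0.641 2.595 -1.562
vertex -0.635 5.231 -1.932
endloop
endfacet
facet normal 0.420 0.690 -0.590
outer loop
vertex 0.214 4.002 -2.765
vertex -0.69 3.897 -3.531
vertex -0.635 5.231 -1.932
endloop
endfacet
facet normal 0.760 0.089 0.644
outer loop
vertex -0.635 5.231 -1.932
vertex -0.641 2.595 -1.562
vertex 0.214 4.002 -2.765
endloop
endfacet
facet normal 0.497 -0.718 -0.488
outer loop
vertex 0.214 4.002 -2.765
vertex -1.545 2.489 -2.328
vertex -0.69 3.897 -3.531
endloop
endfacet
facet normal 0.497 -0.718 -0.487
outer loop
vertex -0.641 2.595 -1.562
vertex -1.545 2.489 -2.328
vertex 0.214 4.002 -2.765
endloop
endfacet

endsolid


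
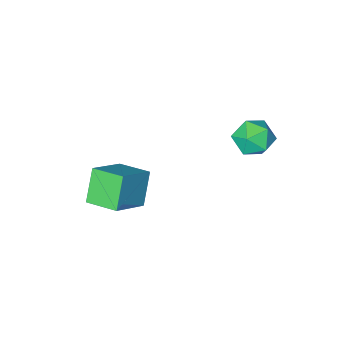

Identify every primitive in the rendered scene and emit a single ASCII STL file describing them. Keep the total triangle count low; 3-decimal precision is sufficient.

solid 
facet normal -0.860 0.231 0.455
outer loop
vertex -3.102 2.208 2.673
vertex -3.048 1.364 3.203
vertex -2.636 2.202 3.556
endloop
endfacet
facet normal -0.503 0.821 0.271
outer loop
vertex -3.102 2.208 2.673
vertex -2.636 2.202 3.556
vertex -2.24 2.699 2.786
endloop
endfacet
facet normal -0.402 0.806 -0.435
outer loop
vertex -3.102 2.208 2.673
vertex -2.24 2.699 2.786
vertex -2.408 2.168 1.957
endloop
endfacet
facet normal -0.697 0.207 -0.687
outer loop
vertex -3.102 2.208 2.673
vertex -2.408 2.168 1.957
vertex -2.908 1.343 2.215
endloop
endfacet
facet normal -0.980 -0.148 -0.136
outer loop
vertex -3.102 2.208 2.673
vertex -2.908 1.343 2.215
vertex -3.048 1.364 3.203
endloop
endfacet
facet normal 0.138 0.798 0.586
outer loop
vertex -2.24 2.699 2.786
vertex -2.636 2.202 3.556
vertex -1.652 2.157 3.385
endloop
endfacet
facet normal -0.440 -0.156 0.884
outer loop
vertex -2.636 2.202 3.556
vertex -3.048 1.364 3.203
vertex -2.152 1.332 3.643
endloop
endfacet
facet normal -0.634 -0.770 -0.074
outer loop
vertex -3.048 1.364 3.203
vertex -2.908 1.343 2.215
vertex -2.32 0.801 2.814
endloop
endfacet
facet normal -0.177 -0.195 -0.965
outer loop
vertex -2.908 1.343 2.215
vertex -2.408 2.168 1.957
vertex -1.924 1.298 2.044
endloop
endfacet
facet normal 0.301 0.774 -0.557
outer loop
vertex -2.408 2.168 1.957
vertex -2.24 2.699 2.786
vertex -1.512 2.136 2.397
endloop
endfacet
facet normal 0.697 -0.207 0.687
outer loop
vertex -1.458 1.292 2.927
vertex -1.652 2.157 3.385
vertex -2.152 1.332 3.643
endloop
endfacet
facet normal 0.402 -0.806 0.435
outer loop
vertex -1.458 1.292 2.927
vertex -2.152 1.332 3.643
vertex -2.32 0.801 2.814
endloop
endfacet
facet normal 0.503 -0.821 -0.271
outer loop
vertex -1.458 1.292 2.927
vertex -2.32 0.801 2.814
vertex -1.924 1.298 2.044
endloop
endfacet
facet normal 0.860 -0.231 -0.455
outer loop
vertex -1.458 1.292 2.927
vertex -1.924 1.298 2.044
vertex -1.512 2.136 2.397
endloop
endfacet
facet normal 0.980 0.148 0.136
outer loop
vertex -1.458 1.292 2.927
vertex -1.512 2.136 2.397
vertex -1.652 2.157 3.385
endloop
endfacet
facet normal 0.177 0.195 0.965
outer loop
vertex -2.152 1.332 3.643
vertex -1.652 2.157 3.385
vertex -2.636 2.202 3.556
endloop
endfacet
facet normal -0.301 -0.774 0.557
outer loop
vertex -2.32 0.801 2.814
vertex -2.152 1.332 3.643
vertex -3.048 1.364 3.203
endloop
endfacet
facet normal -0.138 -0.798 -0.586
outer loop
vertex -1.924 1.298 2.044
vertex -2.32 0.801 2.814
vertex -2.908 1.343 2.215
endloop
endfacet
facet normal 0.440 0.156 -0.884
outer loop
vertex -1.512 2.136 2.397
vertex -1.924 1.298 2.044
vertex -2.408 2.168 1.957
endloop
endfacet
facet normal 0.634 0.770 0.074
outer loop
vertex -1.652 2.157 3.385
vertex -1.512 2.136 2.397
vertex -2.24 2.699 2.786
endloop
endfacet
facet normal -0.422 -0.385 0.821
outer loop
vertex 3.128 -2.177 0.138
vertex 2.47 -0.776 0.457
vertex 1.524 -2.686 -0.925
endloop
endfacet
facet normal 0.415 -0.887 -0.202
outer loop
vertex 2.25 -2.024 -2.337
vertex 3.128 -2.177 0.138
vertex 1.524 -2.686 -0.925
endloop
endfacet
facet normal -0.422 -0.385 0.821
outer loop
vertex 1.524 -2.686 -0.925
vertex 2.47 -0.776 0.457
vertex 0.867 -1.286 -0.606
endloop
endfacet
facet normal -0.806 -0.256 -0.534
outer loop
vertex 0.867 -1.286 -0.606
vertex 2.25 -2.024 -2.337
vertex 1.524 -2.686 -0.925
endloop
endfacet
facet normal 0.805 0.257 0.534
outer loop
vertex 3.128 -2.177 0.138
vertex 3.196 -0.114 -0.955
vertex 2.47 -0.776 0.457
endloop
endfacet
facet normal 0.416 -0.886 -0.202
outer loop
vertex 3.853 -1.514 -1.274
vertex 3.128 -2.177 0.138
vertex 2.25 -2.024 -2.337
endloop
endfacet
facet normal 0.806 0.256 0.534
outer loop
vertex 3.853 -1.514 -1.274
vertex 3.196 -0.114 -0.955
vertex 3.128 -2.177 0.138
endloop
endfacet
facet normal -0.416 0.887 0.202
outer loop
vertex 2.47 -0.776 0.457
vertex 3.196 -0.114 -0.955
vertex 0.867 -1.286 -0.606
endloop
endfacet
facet normal -0.805 -0.257 -0.534
outer loop
vertex 1.592 -0.623 -2.018
vertex 2.25 -2.024 -2.337
vertex 0.867 -1.286 -0.606
endloop
endfacet
facet normal -0.416 0.887 0.203
outer loop
vertex 0.867 -1.286 -0.606
vertex 3.196 -0.114 -0.955
vertex 1.592 -0.623 -2.018
endloop
endfacet
facet normal 0.422 0.385 -0.821
outer loop
vertex 1.592 -0.623 -2.018
vertex 3.853 -1.514 -1.274
vertex 2.25 -2.024 -2.337
endloop
endfacet
facet normal 0.422 0.385 -0.821
outer loop
vertex 3.196 -0.114 -0.955
vertex 3.853 -1.514 -1.274
vertex 1.592 -0.623 -2.018
endloop
endfacet

endsolid


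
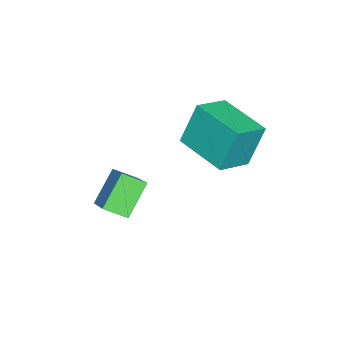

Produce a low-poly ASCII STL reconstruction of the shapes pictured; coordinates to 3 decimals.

solid 
facet normal -0.662 -0.491 -0.567
outer loop
vertex 0.711 -3.163 -3.616
vertex 0.471 -2.373 -4.02
vertex 1.751 -3.375 -4.646
endloop
endfacet
facet normal 0.260 -0.859 0.440
outer loop
vertex 2.949 -2.487 -3.62
vertex 0.711 -3.163 -3.616
vertex 1.751 -3.375 -4.646
endloop
endfacet
facet normal -0.661 -0.490 -0.567
outer loop
vertex 1.751 -3.375 -4.646
vertex 0.471 -2.373 -4.02
vertex 1.512 -2.584 -5.051
endloop
endfacet
facet normal 0.703 -0.144 -0.696
outer loop
vertex 1.512 -2.584 -5.051
vertex 2.949 -2.487 -3.62
vertex 1.751 -3.375 -4.646
endloop
endfacet
facet normal -0.703 0.143 0.697
outer loop
vertex 0.711 -3.163 -3.616
vertex 1.669 -1.485 -2.994
vertex 0.471 -2.373 -4.02
endloop
endfacet
facet normal 0.261 -0.860 0.439
outer loop
vertex 1.908 -2.276 -2.589
vertex 0.711 -3.163 -3.616
vertex 2.949 -2.487 -3.62
endloop
endfacet
facet normal -0.704 0.144 0.696
outer loop
vertex 1.908 -2.276 -2.589
vertex 1.669 -1.485 -2.994
vertex 0.711 -3.163 -3.616
endloop
endfacet
facet normal -0.261 0.860 -0.439
outer loop
vertex 0.471 -2.373 -4.02
vertex 1.669 -1.485 -2.994
vertex 1.512 -2.584 -5.051
endloop
endfacet
facet normal 0.703 -0.143 -0.697
outer loop
vertex 2.709 -1.697 -4.024
vertex 2.949 -2.487 -3.62
vertex 1.512 -2.584 -5.051
endloop
endfacet
facet normal -0.260 0.860 -0.440
outer loop
vertex 1.512 -2.584 -5.051
vertex 1.669 -1.485 -2.994
vertex 2.709 -1.697 -4.024
endloop
endfacet
facet normal 0.661 0.491 0.567
outer loop
vertex 2.709 -1.697 -4.024
vertex 1.908 -2.276 -2.589
vertex 2.949 -2.487 -3.62
endloop
endfacet
facet normal 0.662 0.490 0.567
outer loop
vertex 1.669 -1.485 -2.994
vertex 1.908 -2.276 -2.589
vertex 2.709 -1.697 -4.024
endloop
endfacet
facet normal -0.864 0.384 -0.327
outer loop
vertex -0.714 0.213 -0.096
vertex 0.138 1.941 -0.319
vertex -0.299 -0.195 -1.672
endloop
endfacet
facet normal -0.439 -0.891 0.115
outer loop
vertex 0.842 -0.701 -1.241
vertex -0.714 0.213 -0.096
vertex -0.299 -0.195 -1.672
endloop
endfacet
facet normal -0.863 0.384 -0.327
outer loop
vertex -0.299 -0.195 -1.672
vertex 0.138 1.941 -0.319
vertex 0.554 1.533 -1.895
endloop
endfacet
facet normal 0.247 -0.243 -0.938
outer loop
vertex 0.554 1.533 -1.895
vertex 0.842 -0.701 -1.241
vertex -0.299 -0.195 -1.672
endloop
endfacet
facet normal -0.247 0.243 0.938
outer loop
vertex -0.714 0.213 -0.096
vertex 1.279 1.435 0.112
vertex 0.138 1.941 -0.319
endloop
endfacet
facet normal -0.439 -0.891 0.115
outer loop
vertex 0.426 -0.293 0.335
vertex -0.714 0.213 -0.096
vertex 0.842 -0.701 -1.241
endloop
endfacet
facet normal -0.247 0.243 0.938
outer loop
vertex 0.426 -0.293 0.335
vertex 1.279 1.435 0.112
vertex -0.714 0.213 -0.096
endloop
endfacet
facet normal 0.439 0.891 -0.115
outer loop
vertex 0.138 1.941 -0.319
vertex 1.279 1.435 0.112
vertex 0.554 1.533 -1.895
endloop
endfacet
facet normal 0.247 -0.243 -0.938
outer loop
vertex 1.694 1.027 -1.464
vertex 0.842 -0.701 -1.241
vertex 0.554 1.533 -1.895
endloop
endfacet
facet normal 0.439 0.891 -0.115
outer loop
vertex 0.554 1.533 -1.895
vertex 1.279 1.435 0.112
vertex 1.694 1.027 -1.464
endloop
endfacet
facet normal 0.864 -0.384 0.327
outer loop
vertex 1.694 1.027 -1.464
vertex 0.426 -0.293 0.335
vertex 0.842 -0.701 -1.241
endloop
endfacet
facet normal 0.864 -0.384 0.327
outer loop
vertex 1.279 1.435 0.112
vertex 0.426 -0.293 0.335
vertex 1.694 1.027 -1.464
endloop
endfacet

endsolid


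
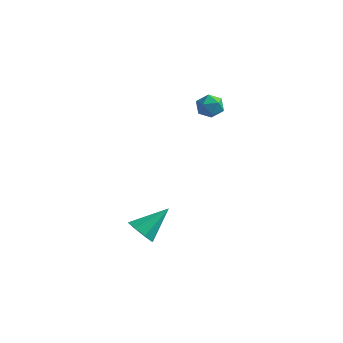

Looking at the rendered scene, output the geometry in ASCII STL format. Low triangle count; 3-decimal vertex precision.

solid 
facet normal -0.422 -0.676 -0.604
outer loop
vertex 3.699 -3.459 -1.117
vertex 2.983 -3.228 -0.876
vertex 3.473 -3.014 -1.457
endloop
endfacet
facet normal 0.925 0.251 -0.286
outer loop
vertex 3.699 -3.459 -1.117
vertex 3.473 -3.014 -1.457
vertex 3.717 -2.052 0.176
endloop
endfacet
facet normal -0.422 -0.675 -0.605
outer loop
vertex 3.473 -3.014 -1.457
vertex 2.983 -3.228 -0.876
vertex 2.96 -2.693 -1.457
endloop
endfacet
facet normal 0.459 0.734 -0.501
outer loop
vertex 3.473 -3.014 -1.457
vertex 2.96 -2.693 -1.457
vertex 3.717 -2.052 0.176
endloop
endfacet
facet normal -0.422 -0.675 -0.605
outer loop
vertex 2.96 -2.693 -1.457
vertex 2.983 -3.228 -0.876
vertex 2.461 -2.686 -1.117
endloop
endfacet
facet normal -0.181 0.941 -0.285
outer loop
vertex 2.96 -2.693 -1.457
vertex 2.461 -2.686 -1.117
vertex 3.717 -2.052 0.176
endloop
endfacet
facet normal -0.422 -0.676 -0.604
outer loop
vertex 2.461 -2.686 -1.117
vertex 2.983 -3.228 -0.876
vertex 2.267 -2.996 -0.635
endloop
endfacet
facet normal -0.619 0.750 0.233
outer loop
vertex 2.461 -2.686 -1.117
vertex 2.267 -2.996 -0.635
vertex 3.717 -2.052 0.176
endloop
endfacet
facet normal -0.422 -0.675 -0.605
outer loop
vertex 2.267 -2.996 -0.635
vertex 2.983 -3.228 -0.876
vertex 2.493 -3.442 -0.295
endloop
endfacet
facet normal -0.598 0.271 0.754
outer loop
vertex 2.267 -2.996 -0.635
vertex 2.493 -3.442 -0.295
vertex 3.717 -2.052 0.176
endloop
endfacet
facet normal -0.422 -0.675 -0.605
outer loop
vertex 2.493 -3.442 -0.295
vertex 2.983 -3.228 -0.876
vertex 3.005 -3.762 -0.295
endloop
endfacet
facet normal -0.132 -0.212 0.968
outer loop
vertex 2.493 -3.442 -0.295
vertex 3.005 -3.762 -0.295
vertex 3.717 -2.052 0.176
endloop
endfacet
facet normal -0.421 -0.676 -0.605
outer loop
vertex 3.005 -3.762 -0.295
vertex 2.983 -3.228 -0.876
vertex 3.505 -3.769 -0.635
endloop
endfacet
facet normal 0.507 -0.419 0.754
outer loop
vertex 3.005 -3.762 -0.295
vertex 3.505 -3.769 -0.635
vertex 3.717 -2.052 0.176
endloop
endfacet
facet normal -0.422 -0.676 -0.604
outer loop
vertex 3.505 -3.769 -0.635
vertex 2.983 -3.228 -0.876
vertex 3.699 -3.459 -1.117
endloop
endfacet
facet normal 0.945 -0.227 0.234
outer loop
vertex 3.505 -3.769 -0.635
vertex 3.699 -3.459 -1.117
vertex 3.717 -2.052 0.176
endloop
endfacet
facet normal -0.143 0.702 0.697
outer loop
vertex 2.594 3.549 3.939
vertex 2.877 3.116 4.433
vertex 3.298 3.564 4.068
endloop
endfacet
facet normal -0.031 0.998 0.056
outer loop
vertex 2.594 3.549 3.939
vertex 3.298 3.564 4.068
vertex 3.056 3.594 3.395
endloop
endfacet
facet normal -0.532 0.751 -0.390
outer loop
vertex 2.594 3.549 3.939
vertex 3.056 3.594 3.395
vertex 2.487 3.165 3.345
endloop
endfacet
facet normal -0.952 0.304 -0.025
outer loop
vertex 2.594 3.549 3.939
vertex 2.487 3.165 3.345
vertex 2.376 2.87 3.987
endloop
endfacet
facet normal -0.711 0.274 0.648
outer loop
vertex 2.594 3.549 3.939
vertex 2.376 2.87 3.987
vertex 2.877 3.116 4.433
endloop
endfacet
facet normal 0.603 0.777 -0.182
outer loop
vertex 3.056 3.594 3.395
vertex 3.298 3.564 4.068
vertex 3.624 3.19 3.553
endloop
endfacet
facet normal 0.424 0.299 0.855
outer loop
vertex 3.298 3.564 4.068
vertex 2.877 3.116 4.433
vertex 3.513 2.895 4.195
endloop
endfacet
facet normal -0.496 -0.394 0.774
outer loop
vertex 2.877 3.116 4.433
vertex 2.376 2.87 3.987
vertex 2.944 2.466 4.145
endloop
endfacet
facet normal -0.886 -0.344 -0.311
outer loop
vertex 2.376 2.87 3.987
vertex 2.487 3.165 3.345
vertex 2.702 2.496 3.472
endloop
endfacet
facet normal -0.206 0.379 -0.902
outer loop
vertex 2.487 3.165 3.345
vertex 3.056 3.594 3.395
vertex 3.123 2.944 3.107
endloop
endfacet
facet normal 0.952 -0.304 0.025
outer loop
vertex 3.406 2.511 3.601
vertex 3.624 3.19 3.553
vertex 3.513 2.895 4.195
endloop
endfacet
facet normal 0.532 -0.751 0.390
outer loop
vertex 3.406 2.511 3.601
vertex 3.513 2.895 4.195
vertex 2.944 2.466 4.145
endloop
endfacet
facet normal 0.031 -0.998 -0.056
outer loop
vertex 3.406 2.511 3.601
vertex 2.944 2.466 4.145
vertex 2.702 2.496 3.472
endloop
endfacet
facet normal 0.143 -0.702 -0.697
outer loop
vertex 3.406 2.511 3.601
vertex 2.702 2.496 3.472
vertex 3.123 2.944 3.107
endloop
endfacet
facet normal 0.711 -0.274 -0.648
outer loop
vertex 3.406 2.511 3.601
vertex 3.123 2.944 3.107
vertex 3.624 3.19 3.553
endloop
endfacet
facet normal 0.886 0.344 0.311
outer loop
vertex 3.513 2.895 4.195
vertex 3.624 3.19 3.553
vertex 3.298 3.564 4.068
endloop
endfacet
facet normal 0.206 -0.379 0.902
outer loop
vertex 2.944 2.466 4.145
vertex 3.513 2.895 4.195
vertex 2.877 3.116 4.433
endloop
endfacet
facet normal -0.603 -0.777 0.182
outer loop
vertex 2.702 2.496 3.472
vertex 2.944 2.466 4.145
vertex 2.376 2.87 3.987
endloop
endfacet
facet normal -0.424 -0.299 -0.855
outer loop
vertex 3.123 2.944 3.107
vertex 2.702 2.496 3.472
vertex 2.487 3.165 3.345
endloop
endfacet
facet normal 0.496 0.394 -0.774
outer loop
vertex 3.624 3.19 3.553
vertex 3.123 2.944 3.107
vertex 3.056 3.594 3.395
endloop
endfacet

endsolid


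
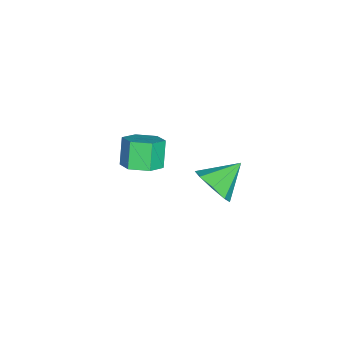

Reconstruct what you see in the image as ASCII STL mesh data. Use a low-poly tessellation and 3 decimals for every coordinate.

solid 
facet normal 0.520 0.081 -0.850
outer loop
vertex -1.289 -0.476 -1.981
vertex -1.938 -1.07 -2.435
vertex -2.083 -0.091 -2.43
endloop
endfacet
facet normal 0.294 0.918 0.268
outer loop
vertex -1.289 -0.476 -1.981
vertex -2.083 -0.091 -2.43
vertex -2.053 -0.596 -0.731
endloop
endfacet
facet normal 0.294 0.918 0.268
outer loop
vertex -2.053 -0.596 -0.731
vertex -2.083 -0.091 -2.43
vertex -2.847 -0.211 -1.18
endloop
endfacet
facet normal -0.520 -0.081 0.850
outer loop
vertex -2.053 -0.596 -0.731
vertex -2.847 -0.211 -1.18
vertex -2.702 -1.19 -1.185
endloop
endfacet
facet normal 0.519 0.081 -0.851
outer loop
vertex -2.083 -0.091 -2.43
vertex -1.938 -1.07 -2.435
vertex -2.732 -0.685 -2.883
endloop
endfacet
facet normal -0.548 0.796 -0.258
outer loop
vertex -2.083 -0.091 -2.43
vertex -2.732 -0.685 -2.883
vertex -2.847 -0.211 -1.18
endloop
endfacet
facet normal -0.548 0.796 -0.258
outer loop
vertex -2.847 -0.211 -1.18
vertex -2.732 -0.685 -2.883
vertex -3.496 -0.805 -1.633
endloop
endfacet
facet normal -0.519 -0.081 0.851
outer loop
vertex -2.847 -0.211 -1.18
vertex -3.496 -0.805 -1.633
vertex -2.702 -1.19 -1.185
endloop
endfacet
facet normal 0.520 0.082 -0.850
outer loop
vertex -2.732 -0.685 -2.883
vertex -1.938 -1.07 -2.435
vertex -2.587 -1.664 -2.889
endloop
endfacet
facet normal -0.842 -0.121 -0.526
outer loop
vertex -2.732 -0.685 -2.883
vertex -2.587 -1.664 -2.889
vertex -3.496 -0.805 -1.633
endloop
endfacet
facet normal -0.842 -0.121 -0.526
outer loop
vertex -3.496 -0.805 -1.633
vertex -2.587 -1.664 -2.889
vertex -3.351 -1.784 -1.639
endloop
endfacet
facet normal -0.520 -0.082 0.850
outer loop
vertex -3.496 -0.805 -1.633
vertex -3.351 -1.784 -1.639
vertex -2.702 -1.19 -1.185
endloop
endfacet
facet normal 0.520 0.081 -0.850
outer loop
vertex -2.587 -1.664 -2.889
vertex -1.938 -1.07 -2.435
vertex -1.793 -2.049 -2.44
endloop
endfacet
facet normal -0.294 -0.918 -0.268
outer loop
vertex -2.587 -1.664 -2.889
vertex -1.793 -2.049 -2.44
vertex -3.351 -1.784 -1.639
endloop
endfacet
facet normal -0.294 -0.918 -0.268
outer loop
vertex -3.351 -1.784 -1.639
vertex -1.793 -2.049 -2.44
vertex -2.557 -2.169 -1.19
endloop
endfacet
facet normal -0.520 -0.081 0.850
outer loop
vertex -3.351 -1.784 -1.639
vertex -2.557 -2.169 -1.19
vertex -2.702 -1.19 -1.185
endloop
endfacet
facet normal 0.519 0.081 -0.851
outer loop
vertex -1.793 -2.049 -2.44
vertex -1.938 -1.07 -2.435
vertex -1.144 -1.455 -1.987
endloop
endfacet
facet normal 0.548 -0.796 0.258
outer loop
vertex -1.793 -2.049 -2.44
vertex -1.144 -1.455 -1.987
vertex -2.557 -2.169 -1.19
endloop
endfacet
facet normal 0.548 -0.796 0.258
outer loop
vertex -2.557 -2.169 -1.19
vertex -1.144 -1.455 -1.987
vertex -1.908 -1.575 -0.737
endloop
endfacet
facet normal -0.519 -0.081 0.851
outer loop
vertex -2.557 -2.169 -1.19
vertex -1.908 -1.575 -0.737
vertex -2.702 -1.19 -1.185
endloop
endfacet
facet normal 0.520 0.082 -0.850
outer loop
vertex -1.144 -1.455 -1.987
vertex -1.938 -1.07 -2.435
vertex -1.289 -0.476 -1.981
endloop
endfacet
facet normal 0.842 0.121 0.526
outer loop
vertex -1.144 -1.455 -1.987
vertex -1.289 -0.476 -1.981
vertex -1.908 -1.575 -0.737
endloop
endfacet
facet normal 0.842 0.121 0.526
outer loop
vertex -1.908 -1.575 -0.737
vertex -1.289 -0.476 -1.981
vertex -2.053 -0.596 -0.731
endloop
endfacet
facet normal -0.520 -0.082 0.850
outer loop
vertex -1.908 -1.575 -0.737
vertex -2.053 -0.596 -0.731
vertex -2.702 -1.19 -1.185
endloop
endfacet
facet normal 0.631 -0.566 -0.530
outer loop
vertex 3.697 4.179 2.472
vertex 2.968 3.475 2.356
vertex 3.266 4.298 1.832
endloop
endfacet
facet normal 0.159 0.984 0.076
outer loop
vertex 3.697 4.179 2.472
vertex 3.266 4.298 1.832
vertex 1.932 4.405 3.224
endloop
endfacet
facet normal 0.632 -0.566 -0.529
outer loop
vertex 3.266 4.298 1.832
vertex 2.968 3.475 2.356
vertex 2.661 3.934 1.498
endloop
endfacet
facet normal -0.319 0.872 -0.372
outer loop
vertex 3.266 4.298 1.832
vertex 2.661 3.934 1.498
vertex 1.932 4.405 3.224
endloop
endfacet
facet normal 0.631 -0.568 -0.529
outer loop
vertex 2.661 3.934 1.498
vertex 2.968 3.475 2.356
vertex 2.235 3.302 1.668
endloop
endfacet
facet normal -0.793 0.414 -0.448
outer loop
vertex 2.661 3.934 1.498
vertex 2.235 3.302 1.668
vertex 1.932 4.405 3.224
endloop
endfacet
facet normal 0.631 -0.566 -0.530
outer loop
vertex 2.235 3.302 1.668
vertex 2.968 3.475 2.356
vertex 2.239 2.771 2.24
endloop
endfacet
facet normal -0.987 -0.122 -0.106
outer loop
vertex 2.235 3.302 1.668
vertex 2.239 2.771 2.24
vertex 1.932 4.405 3.224
endloop
endfacet
facet normal 0.632 -0.567 -0.529
outer loop
vertex 2.239 2.771 2.24
vertex 2.968 3.475 2.356
vertex 2.669 2.653 2.88
endloop
endfacet
facet normal -0.787 -0.420 0.452
outer loop
vertex 2.239 2.771 2.24
vertex 2.669 2.653 2.88
vertex 1.932 4.405 3.224
endloop
endfacet
facet normal 0.631 -0.567 -0.529
outer loop
vertex 2.669 2.653 2.88
vertex 2.968 3.475 2.356
vertex 3.275 3.016 3.214
endloop
endfacet
facet normal -0.311 -0.308 0.899
outer loop
vertex 2.669 2.653 2.88
vertex 3.275 3.016 3.214
vertex 1.932 4.405 3.224
endloop
endfacet
facet normal 0.632 -0.566 -0.529
outer loop
vertex 3.275 3.016 3.214
vertex 2.968 3.475 2.356
vertex 3.7 3.649 3.044
endloop
endfacet
facet normal 0.164 0.152 0.975
outer loop
vertex 3.275 3.016 3.214
vertex 3.7 3.649 3.044
vertex 1.932 4.405 3.224
endloop
endfacet
facet normal 0.632 -0.567 -0.529
outer loop
vertex 3.7 3.649 3.044
vertex 2.968 3.475 2.356
vertex 3.697 4.179 2.472
endloop
endfacet
facet normal 0.358 0.686 0.634
outer loop
vertex 3.7 3.649 3.044
vertex 3.697 4.179 2.472
vertex 1.932 4.405 3.224
endloop
endfacet

endsolid


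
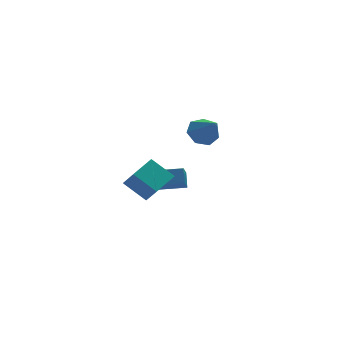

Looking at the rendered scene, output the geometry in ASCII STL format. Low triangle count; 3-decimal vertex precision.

solid 
facet normal -0.366 -0.613 0.700
outer loop
vertex 1.049 -0.702 -0.073
vertex -0.562 -0.01 -0.31
vertex 0.891 -1.272 -0.655
endloop
endfacet
facet normal 0.911 -0.390 0.134
outer loop
vertex 1.202 -0.75 -1.25
vertex 1.049 -0.702 -0.073
vertex 0.891 -1.272 -0.655
endloop
endfacet
facet normal -0.367 -0.614 0.699
outer loop
vertex 0.891 -1.272 -0.655
vertex -0.562 -0.01 -0.31
vertex -0.721 -0.579 -0.893
endloop
endfacet
facet normal -0.191 -0.686 -0.702
outer loop
vertex -0.721 -0.579 -0.893
vertex 1.202 -0.75 -1.25
vertex 0.891 -1.272 -0.655
endloop
endfacet
facet normal 0.191 0.686 0.702
outer loop
vertex 1.049 -0.702 -0.073
vertex -0.251 0.512 -0.905
vertex -0.562 -0.01 -0.31
endloop
endfacet
facet normal 0.910 -0.392 0.134
outer loop
vertex 1.361 -0.181 -0.667
vertex 1.049 -0.702 -0.073
vertex 1.202 -0.75 -1.25
endloop
endfacet
facet normal 0.191 0.686 0.702
outer loop
vertex 1.361 -0.181 -0.667
vertex -0.251 0.512 -0.905
vertex 1.049 -0.702 -0.073
endloop
endfacet
facet normal -0.911 0.391 -0.133
outer loop
vertex -0.562 -0.01 -0.31
vertex -0.251 0.512 -0.905
vertex -0.721 -0.579 -0.893
endloop
endfacet
facet normal -0.191 -0.686 -0.702
outer loop
vertex -0.409 -0.058 -1.487
vertex 1.202 -0.75 -1.25
vertex -0.721 -0.579 -0.893
endloop
endfacet
facet normal -0.910 0.391 -0.136
outer loop
vertex -0.721 -0.579 -0.893
vertex -0.251 0.512 -0.905
vertex -0.409 -0.058 -1.487
endloop
endfacet
facet normal 0.367 0.614 -0.699
outer loop
vertex -0.409 -0.058 -1.487
vertex 1.361 -0.181 -0.667
vertex 1.202 -0.75 -1.25
endloop
endfacet
facet normal 0.367 0.613 -0.700
outer loop
vertex -0.251 0.512 -0.905
vertex 1.361 -0.181 -0.667
vertex -0.409 -0.058 -1.487
endloop
endfacet
facet normal -0.161 0.714 -0.681
outer loop
vertex 3.597 2.066 0.73
vertex 2.869 1.785 0.608
vertex 3.106 2.333 1.126
endloop
endfacet
facet normal 0.682 0.220 0.697
outer loop
vertex 3.597 2.066 0.73
vertex 3.106 2.333 1.126
vertex 3.111 0.715 1.632
endloop
endfacet
facet normal -0.161 0.714 -0.682
outer loop
vertex 3.106 2.333 1.126
vertex 2.869 1.785 0.608
vertex 2.436 2.188 1.132
endloop
endfacet
facet normal -0.056 0.298 0.953
outer loop
vertex 3.106 2.333 1.126
vertex 2.436 2.188 1.132
vertex 3.111 0.715 1.632
endloop
endfacet
facet normal -0.162 0.713 -0.682
outer loop
vertex 2.436 2.188 1.132
vertex 2.869 1.785 0.608
vertex 2.092 1.739 0.744
endloop
endfacet
facet normal -0.699 -0.079 0.711
outer loop
vertex 2.436 2.188 1.132
vertex 2.092 1.739 0.744
vertex 3.111 0.715 1.632
endloop
endfacet
facet normal -0.162 0.713 -0.682
outer loop
vertex 2.092 1.739 0.744
vertex 2.869 1.785 0.608
vertex 2.333 1.325 0.254
endloop
endfacet
facet normal -0.764 -0.627 0.154
outer loop
vertex 2.092 1.739 0.744
vertex 2.333 1.325 0.254
vertex 3.111 0.715 1.632
endloop
endfacet
facet normal -0.161 0.713 -0.683
outer loop
vertex 2.333 1.325 0.254
vertex 2.869 1.785 0.608
vertex 2.978 1.257 0.031
endloop
endfacet
facet normal -0.202 -0.933 -0.299
outer loop
vertex 2.333 1.325 0.254
vertex 2.978 1.257 0.031
vertex 3.111 0.715 1.632
endloop
endfacet
facet normal -0.162 0.713 -0.683
outer loop
vertex 2.978 1.257 0.031
vertex 2.869 1.785 0.608
vertex 3.54 1.587 0.242
endloop
endfacet
facet normal 0.565 -0.766 -0.306
outer loop
vertex 2.978 1.257 0.031
vertex 3.54 1.587 0.242
vertex 3.111 0.715 1.632
endloop
endfacet
facet normal -0.161 0.714 -0.682
outer loop
vertex 3.54 1.587 0.242
vertex 2.869 1.785 0.608
vertex 3.597 2.066 0.73
endloop
endfacet
facet normal 0.958 -0.253 0.137
outer loop
vertex 3.54 1.587 0.242
vertex 3.597 2.066 0.73
vertex 3.111 0.715 1.632
endloop
endfacet
facet normal -0.788 -0.567 -0.243
outer loop
vertex -1.565 -4.696 1.104
vertex -2.301 -4.001 1.87
vertex -1.782 -4.056 0.314
endloop
endfacet
facet normal 0.581 -0.547 -0.603
outer loop
vertex -0.759 -3.319 0.63
vertex -1.565 -4.696 1.104
vertex -1.782 -4.056 0.314
endloop
endfacet
facet normal -0.787 -0.567 -0.242
outer loop
vertex -1.782 -4.056 0.314
vertex -2.301 -4.001 1.87
vertex -2.519 -3.361 1.08
endloop
endfacet
facet normal -0.209 0.616 -0.760
outer loop
vertex -2.519 -3.361 1.08
vertex -0.759 -3.319 0.63
vertex -1.782 -4.056 0.314
endloop
endfacet
facet normal 0.209 -0.616 0.760
outer loop
vertex -1.565 -4.696 1.104
vertex -1.278 -3.264 2.186
vertex -2.301 -4.001 1.87
endloop
endfacet
facet normal 0.580 -0.547 -0.603
outer loop
vertex -0.541 -3.959 1.42
vertex -1.565 -4.696 1.104
vertex -0.759 -3.319 0.63
endloop
endfacet
facet normal 0.209 -0.616 0.760
outer loop
vertex -0.541 -3.959 1.42
vertex -1.278 -3.264 2.186
vertex -1.565 -4.696 1.104
endloop
endfacet
facet normal -0.580 0.547 0.603
outer loop
vertex -2.301 -4.001 1.87
vertex -1.278 -3.264 2.186
vertex -2.519 -3.361 1.08
endloop
endfacet
facet normal -0.209 0.616 -0.760
outer loop
vertex -1.495 -2.624 1.396
vertex -0.759 -3.319 0.63
vertex -2.519 -3.361 1.08
endloop
endfacet
facet normal -0.580 0.548 0.603
outer loop
vertex -2.519 -3.361 1.08
vertex -1.278 -3.264 2.186
vertex -1.495 -2.624 1.396
endloop
endfacet
facet normal 0.787 0.567 0.242
outer loop
vertex -1.495 -2.624 1.396
vertex -0.541 -3.959 1.42
vertex -0.759 -3.319 0.63
endloop
endfacet
facet normal 0.787 0.567 0.243
outer loop
vertex -1.278 -3.264 2.186
vertex -0.541 -3.959 1.42
vertex -1.495 -2.624 1.396
endloop
endfacet

endsolid
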